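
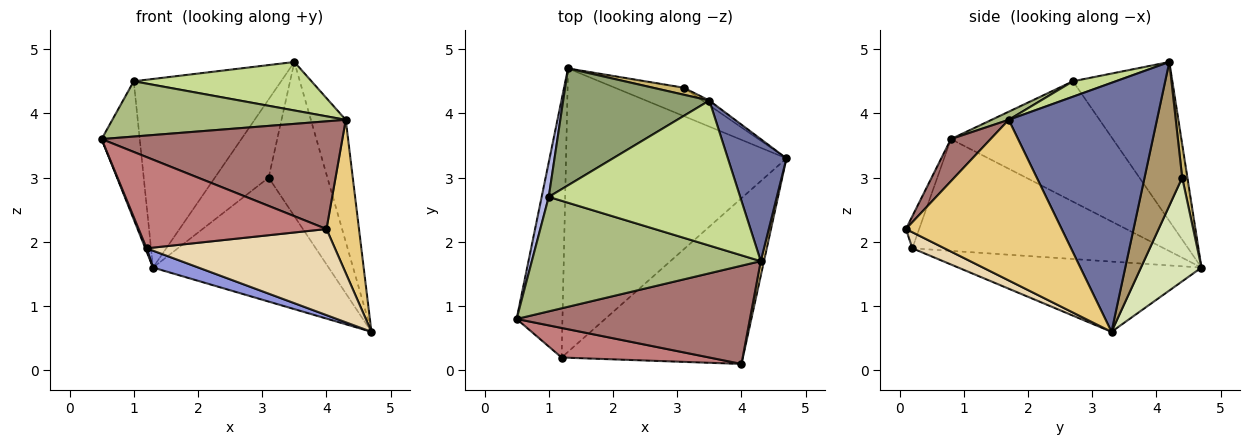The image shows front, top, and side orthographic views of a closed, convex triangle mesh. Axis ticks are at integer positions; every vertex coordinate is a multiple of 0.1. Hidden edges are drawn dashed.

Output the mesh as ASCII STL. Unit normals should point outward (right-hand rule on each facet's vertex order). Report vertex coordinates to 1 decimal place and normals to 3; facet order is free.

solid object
 facet normal 0.949 0.223 0.223
  outer loop
   vertex 4.3 1.7 3.9
   vertex 4.7 3.3 0.6
   vertex 3.5 4.2 4.8
  endloop
 endfacet
 facet normal -0.925 -0.005 -0.379
  outer loop
   vertex 1.2 0.2 1.9
   vertex 0.5 0.8 3.6
   vertex 1.3 4.7 1.6
  endloop
 endfacet
 facet normal -0.303 -0.057 -0.951
  outer loop
   vertex 1.2 0.2 1.9
   vertex 1.3 4.7 1.6
   vertex 4.7 3.3 0.6
  endloop
 endfacet
 facet normal -0.972 0.229 0.057
  outer loop
   vertex 1.0 2.7 4.5
   vertex 1.3 4.7 1.6
   vertex 0.5 0.8 3.6
  endloop
 endfacet
 facet normal -0.497 0.737 0.457
  outer loop
   vertex 1.0 2.7 4.5
   vertex 3.5 4.2 4.8
   vertex 1.3 4.7 1.6
  endloop
 endfacet
 facet normal 0.032 -0.435 0.900
  outer loop
   vertex 1.0 2.7 4.5
   vertex 0.5 0.8 3.6
   vertex 4.3 1.7 3.9
  endloop
 endfacet
 facet normal 0.076 -0.316 0.946
  outer loop
   vertex 1.0 2.7 4.5
   vertex 4.3 1.7 3.9
   vertex 3.5 4.2 4.8
  endloop
 endfacet
 facet normal 0.318 0.924 -0.211
  outer loop
   vertex 3.1 4.4 3.0
   vertex 4.7 3.3 0.6
   vertex 1.3 4.7 1.6
  endloop
 endfacet
 facet normal 0.539 0.842 -0.026
  outer loop
   vertex 3.1 4.4 3.0
   vertex 3.5 4.2 4.8
   vertex 4.7 3.3 0.6
  endloop
 endfacet
 facet normal 0.096 0.991 0.089
  outer loop
   vertex 3.1 4.4 3.0
   vertex 1.3 4.7 1.6
   vertex 3.5 4.2 4.8
  endloop
 endfacet
 facet normal 0.979 -0.204 0.020
  outer loop
   vertex 4.0 0.1 2.2
   vertex 4.7 3.3 0.6
   vertex 4.3 1.7 3.9
  endloop
 endfacet
 facet normal 0.078 -0.460 -0.885
  outer loop
   vertex 4.0 0.1 2.2
   vertex 1.2 0.2 1.9
   vertex 4.7 3.3 0.6
  endloop
 endfacet
 facet normal 0.121 -0.733 0.669
  outer loop
   vertex 4.0 0.1 2.2
   vertex 4.3 1.7 3.9
   vertex 0.5 0.8 3.6
  endloop
 endfacet
 facet normal -0.067 -0.949 0.307
  outer loop
   vertex 4.0 0.1 2.2
   vertex 0.5 0.8 3.6
   vertex 1.2 0.2 1.9
  endloop
 endfacet
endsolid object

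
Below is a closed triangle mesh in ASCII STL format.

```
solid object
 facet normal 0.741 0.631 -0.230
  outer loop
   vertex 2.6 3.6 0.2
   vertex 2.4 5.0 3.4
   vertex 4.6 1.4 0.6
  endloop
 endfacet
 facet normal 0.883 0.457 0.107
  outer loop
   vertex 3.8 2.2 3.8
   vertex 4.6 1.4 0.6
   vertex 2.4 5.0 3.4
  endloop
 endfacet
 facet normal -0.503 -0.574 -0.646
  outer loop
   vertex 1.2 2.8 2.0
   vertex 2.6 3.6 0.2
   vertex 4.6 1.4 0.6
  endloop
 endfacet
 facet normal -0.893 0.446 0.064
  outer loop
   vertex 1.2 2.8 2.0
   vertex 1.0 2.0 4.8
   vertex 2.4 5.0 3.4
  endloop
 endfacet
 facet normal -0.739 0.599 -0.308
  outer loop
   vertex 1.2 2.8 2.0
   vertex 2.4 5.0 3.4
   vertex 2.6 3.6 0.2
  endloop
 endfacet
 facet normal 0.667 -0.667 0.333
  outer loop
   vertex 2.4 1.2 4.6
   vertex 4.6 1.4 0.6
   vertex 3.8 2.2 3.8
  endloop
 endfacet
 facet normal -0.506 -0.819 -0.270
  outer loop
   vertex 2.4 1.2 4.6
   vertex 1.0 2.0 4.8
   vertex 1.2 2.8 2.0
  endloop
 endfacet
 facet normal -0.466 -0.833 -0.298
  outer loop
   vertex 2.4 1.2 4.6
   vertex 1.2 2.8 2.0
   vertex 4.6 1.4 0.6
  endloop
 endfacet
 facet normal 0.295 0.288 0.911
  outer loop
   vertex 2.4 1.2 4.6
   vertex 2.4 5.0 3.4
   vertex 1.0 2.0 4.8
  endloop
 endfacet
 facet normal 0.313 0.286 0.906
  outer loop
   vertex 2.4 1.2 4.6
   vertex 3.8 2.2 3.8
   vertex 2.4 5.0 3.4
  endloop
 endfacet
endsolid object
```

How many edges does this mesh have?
15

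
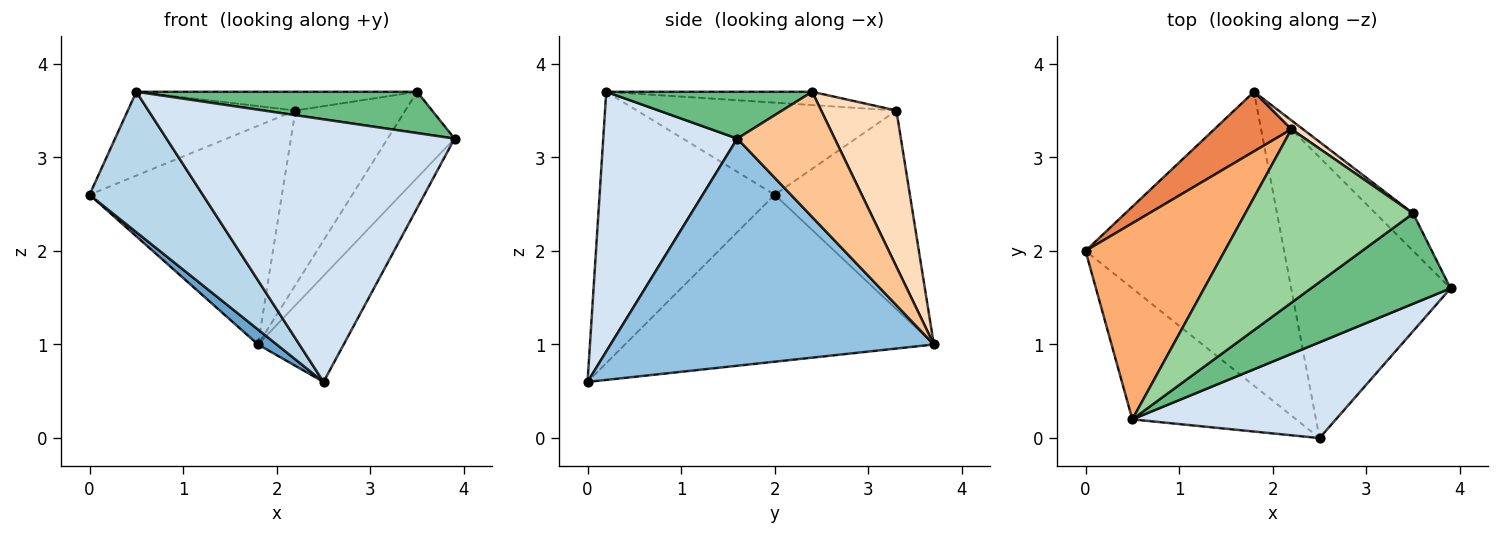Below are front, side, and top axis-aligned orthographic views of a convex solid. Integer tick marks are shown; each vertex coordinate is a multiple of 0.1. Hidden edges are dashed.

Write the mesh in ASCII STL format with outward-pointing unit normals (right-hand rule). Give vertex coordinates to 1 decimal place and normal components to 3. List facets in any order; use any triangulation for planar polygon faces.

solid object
 facet normal -0.643 -0.039 -0.765
  outer loop
   vertex 2.5 0.0 0.6
   vertex 0.0 2.0 2.6
   vertex 1.8 3.7 1.0
  endloop
 endfacet
 facet normal 0.800 0.212 -0.561
  outer loop
   vertex 2.5 0.0 0.6
   vertex 1.8 3.7 1.0
   vertex 3.9 1.6 3.2
  endloop
 endfacet
 facet normal -0.749 -0.484 -0.452
  outer loop
   vertex 0.5 0.2 3.7
   vertex 0.0 2.0 2.6
   vertex 2.5 0.0 0.6
  endloop
 endfacet
 facet normal 0.401 -0.861 0.314
  outer loop
   vertex 0.5 0.2 3.7
   vertex 2.5 0.0 0.6
   vertex 3.9 1.6 3.2
  endloop
 endfacet
 facet normal -0.561 0.799 0.218
  outer loop
   vertex 2.2 3.3 3.5
   vertex 1.8 3.7 1.0
   vertex 0.0 2.0 2.6
  endloop
 endfacet
 facet normal -0.520 0.336 0.786
  outer loop
   vertex 2.2 3.3 3.5
   vertex 0.0 2.0 2.6
   vertex 0.5 0.2 3.7
  endloop
 endfacet
 facet normal 0.800 0.550 -0.239
  outer loop
   vertex 3.5 2.4 3.7
   vertex 3.9 1.6 3.2
   vertex 1.8 3.7 1.0
  endloop
 endfacet
 facet normal 0.564 0.824 0.042
  outer loop
   vertex 3.5 2.4 3.7
   vertex 1.8 3.7 1.0
   vertex 2.2 3.3 3.5
  endloop
 endfacet
 facet normal 0.292 -0.398 0.870
  outer loop
   vertex 3.5 2.4 3.7
   vertex 0.5 0.2 3.7
   vertex 3.9 1.6 3.2
  endloop
 endfacet
 facet normal -0.078 0.107 0.991
  outer loop
   vertex 3.5 2.4 3.7
   vertex 2.2 3.3 3.5
   vertex 0.5 0.2 3.7
  endloop
 endfacet
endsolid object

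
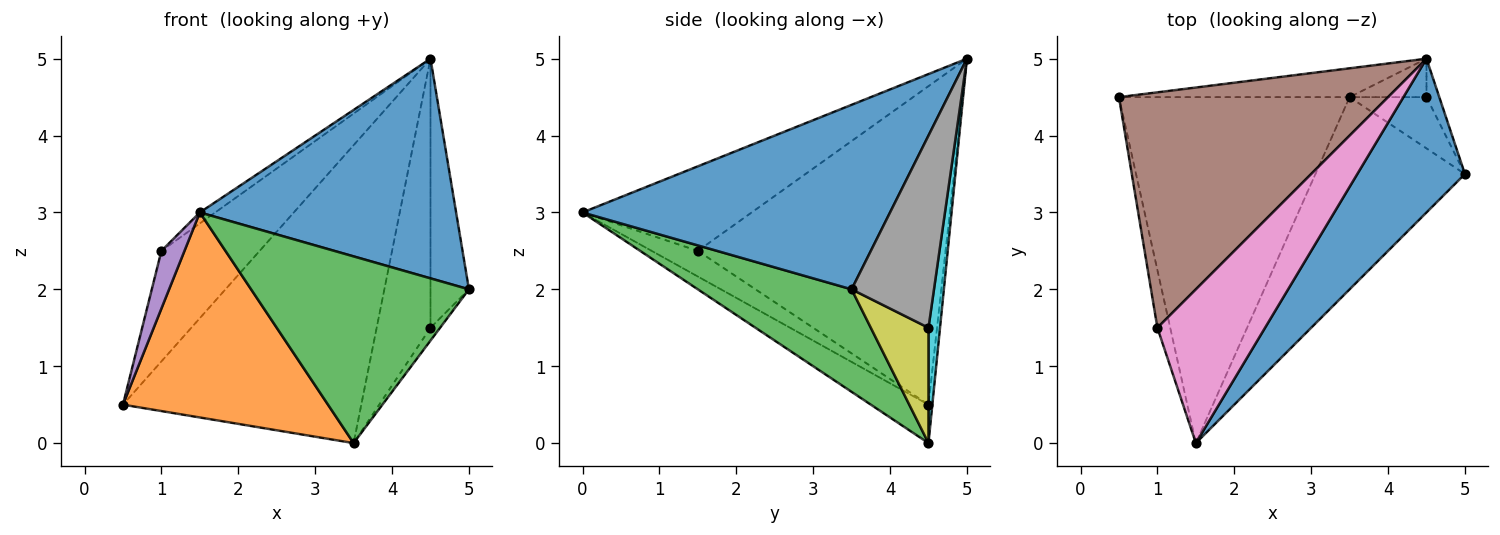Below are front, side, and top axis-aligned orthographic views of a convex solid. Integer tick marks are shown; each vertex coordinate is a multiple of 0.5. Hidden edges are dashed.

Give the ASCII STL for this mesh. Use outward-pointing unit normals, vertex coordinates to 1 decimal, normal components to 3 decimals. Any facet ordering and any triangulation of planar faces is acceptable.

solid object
 facet normal 0.701 -0.584 0.409
  outer loop
   vertex 4.5 5.0 5.0
   vertex 1.5 0.0 3.0
   vertex 5.0 3.5 2.0
  endloop
 endfacet
 facet normal -0.142 -0.505 -0.852
  outer loop
   vertex 3.5 4.5 0.0
   vertex 1.5 0.0 3.0
   vertex 0.5 4.5 0.5
  endloop
 endfacet
 facet normal 0.441 -0.625 -0.644
  outer loop
   vertex 3.5 4.5 0.0
   vertex 5.0 3.5 2.0
   vertex 1.5 0.0 3.0
  endloop
 endfacet
 facet normal -0.016 0.995 -0.096
  outer loop
   vertex 3.5 4.5 0.0
   vertex 0.5 4.5 0.5
   vertex 4.5 5.0 5.0
  endloop
 endfacet
 facet normal -0.816 -0.408 -0.408
  outer loop
   vertex 1.0 1.5 2.5
   vertex 0.5 4.5 0.5
   vertex 1.5 0.0 3.0
  endloop
 endfacet
 facet normal -0.731 0.290 0.618
  outer loop
   vertex 1.0 1.5 2.5
   vertex 4.5 5.0 5.0
   vertex 0.5 4.5 0.5
  endloop
 endfacet
 facet normal -0.617 0.056 0.785
  outer loop
   vertex 1.0 1.5 2.5
   vertex 1.5 0.0 3.0
   vertex 4.5 5.0 5.0
  endloop
 endfacet
 facet normal 0.905 0.422 -0.060
  outer loop
   vertex 4.5 4.5 1.5
   vertex 4.5 5.0 5.0
   vertex 5.0 3.5 2.0
  endloop
 endfacet
 facet normal 0.824 0.137 -0.549
  outer loop
   vertex 4.5 4.5 1.5
   vertex 5.0 3.5 2.0
   vertex 3.5 4.5 0.0
  endloop
 endfacet
 facet normal 0.208 0.968 -0.138
  outer loop
   vertex 4.5 4.5 1.5
   vertex 3.5 4.5 0.0
   vertex 4.5 5.0 5.0
  endloop
 endfacet
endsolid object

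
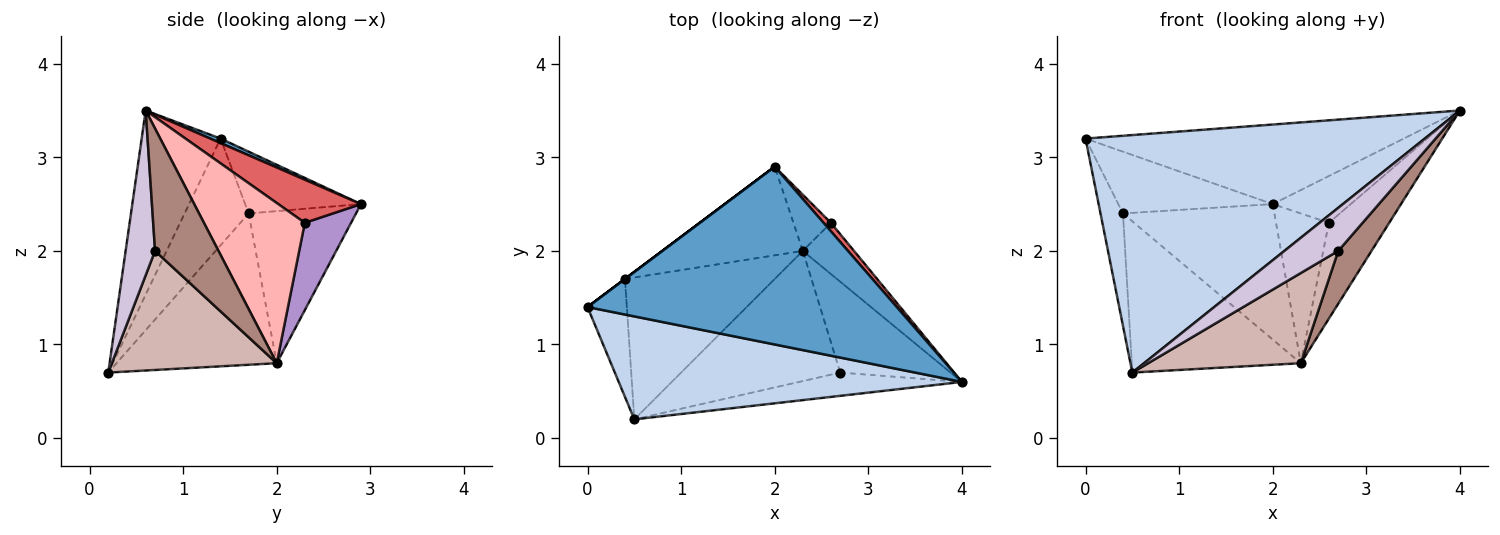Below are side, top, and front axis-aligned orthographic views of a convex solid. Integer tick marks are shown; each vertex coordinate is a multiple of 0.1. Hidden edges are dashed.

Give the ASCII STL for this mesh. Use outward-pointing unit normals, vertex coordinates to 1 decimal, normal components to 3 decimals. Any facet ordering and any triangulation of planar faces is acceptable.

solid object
 facet normal 0.013 0.408 0.913
  outer loop
   vertex 2.0 2.9 2.5
   vertex 0.0 1.4 3.2
   vertex 4.0 0.6 3.5
  endloop
 endfacet
 facet normal -0.209 -0.897 0.389
  outer loop
   vertex 0.5 0.2 0.7
   vertex 4.0 0.6 3.5
   vertex 0.0 1.4 3.2
  endloop
 endfacet
 facet normal -0.600 0.800 0.000
  outer loop
   vertex 0.4 1.7 2.4
   vertex 0.0 1.4 3.2
   vertex 2.0 2.9 2.5
  endloop
 endfacet
 facet normal -0.891 0.313 -0.328
  outer loop
   vertex 0.4 1.7 2.4
   vertex 0.5 0.2 0.7
   vertex 0.0 1.4 3.2
  endloop
 endfacet
 facet normal -0.510 0.720 -0.471
  outer loop
   vertex 0.4 1.7 2.4
   vertex 2.0 2.9 2.5
   vertex 2.3 2.0 0.8
  endloop
 endfacet
 facet normal -0.569 0.600 -0.563
  outer loop
   vertex 0.4 1.7 2.4
   vertex 2.3 2.0 0.8
   vertex 0.5 0.2 0.7
  endloop
 endfacet
 facet normal 0.722 0.681 0.123
  outer loop
   vertex 2.6 2.3 2.3
   vertex 2.0 2.9 2.5
   vertex 4.0 0.6 3.5
  endloop
 endfacet
 facet normal 0.828 0.495 -0.265
  outer loop
   vertex 2.6 2.3 2.3
   vertex 4.0 0.6 3.5
   vertex 2.3 2.0 0.8
  endloop
 endfacet
 facet normal 0.634 0.724 -0.272
  outer loop
   vertex 2.6 2.3 2.3
   vertex 2.3 2.0 0.8
   vertex 2.0 2.9 2.5
  endloop
 endfacet
 facet normal 0.433 -0.793 -0.428
  outer loop
   vertex 2.7 0.7 2.0
   vertex 4.0 0.6 3.5
   vertex 0.5 0.2 0.7
  endloop
 endfacet
 facet normal 0.692 -0.363 -0.624
  outer loop
   vertex 2.7 0.7 2.0
   vertex 2.3 2.0 0.8
   vertex 4.0 0.6 3.5
  endloop
 endfacet
 facet normal 0.524 -0.485 -0.700
  outer loop
   vertex 2.7 0.7 2.0
   vertex 0.5 0.2 0.7
   vertex 2.3 2.0 0.8
  endloop
 endfacet
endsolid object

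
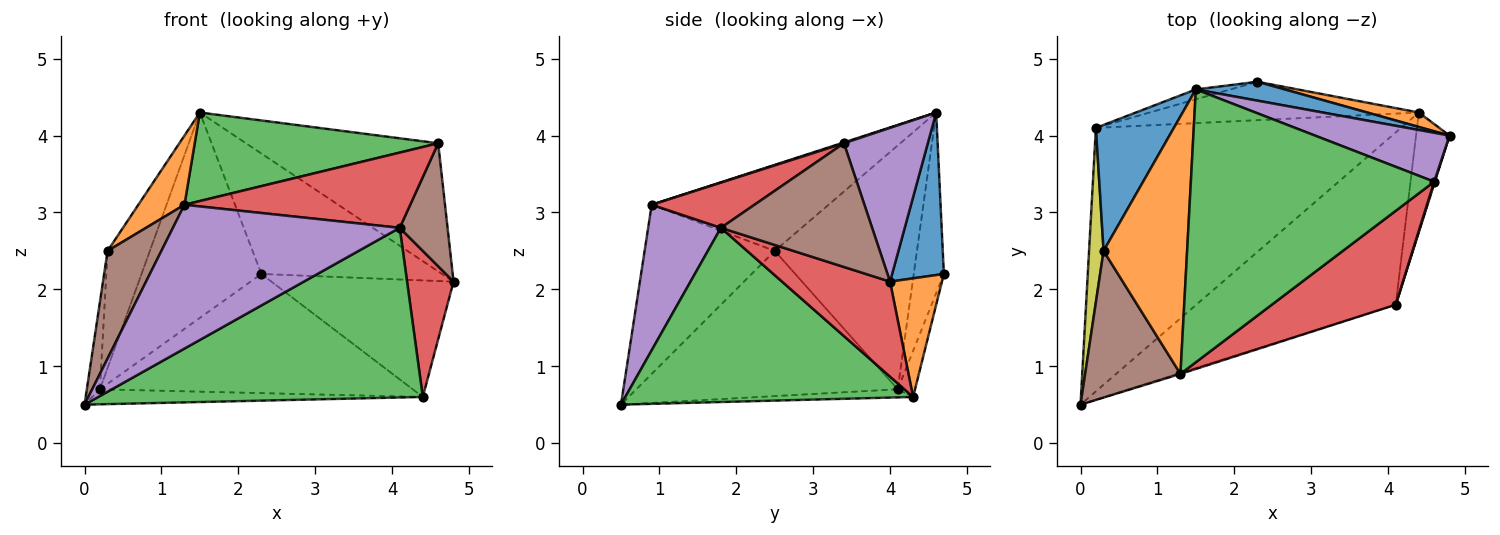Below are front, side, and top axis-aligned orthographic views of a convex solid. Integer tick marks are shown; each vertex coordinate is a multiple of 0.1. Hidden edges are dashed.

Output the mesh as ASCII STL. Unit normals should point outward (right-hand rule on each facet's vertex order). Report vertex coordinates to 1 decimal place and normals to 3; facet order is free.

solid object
 facet normal 0.272 0.951 0.149
  outer loop
   vertex 2.3 4.7 2.2
   vertex 1.5 4.6 4.3
   vertex 4.8 4.0 2.1
  endloop
 endfacet
 facet normal 0.272 0.955 0.118
  outer loop
   vertex 4.4 4.3 0.6
   vertex 2.3 4.7 2.2
   vertex 4.8 4.0 2.1
  endloop
 endfacet
 facet normal 0.528 -0.596 -0.605
  outer loop
   vertex 4.4 4.3 0.6
   vertex 4.1 1.8 2.8
   vertex 0.0 0.5 0.5
  endloop
 endfacet
 facet normal 0.874 -0.376 -0.308
  outer loop
   vertex 4.4 4.3 0.6
   vertex 4.8 4.0 2.1
   vertex 4.1 1.8 2.8
  endloop
 endfacet
 facet normal 0.377 0.865 0.330
  outer loop
   vertex 4.6 3.4 3.9
   vertex 4.8 4.0 2.1
   vertex 1.5 4.6 4.3
  endloop
 endfacet
 facet normal 0.953 -0.302 0.005
  outer loop
   vertex 4.6 3.4 3.9
   vertex 4.1 1.8 2.8
   vertex 4.8 4.0 2.1
  endloop
 endfacet
 facet normal -0.026 0.057 -0.998
  outer loop
   vertex 0.2 4.1 0.7
   vertex 4.4 4.3 0.6
   vertex 0.0 0.5 0.5
  endloop
 endfacet
 facet normal -0.053 0.950 -0.307
  outer loop
   vertex 0.2 4.1 0.7
   vertex 2.3 4.7 2.2
   vertex 4.4 4.3 0.6
  endloop
 endfacet
 facet normal -0.994 0.050 0.099
  outer loop
   vertex 0.2 4.1 0.7
   vertex 0.0 0.5 0.5
   vertex 0.3 2.5 2.5
  endloop
 endfacet
 facet normal -0.243 0.969 -0.047
  outer loop
   vertex 0.2 4.1 0.7
   vertex 1.5 4.6 4.3
   vertex 2.3 4.7 2.2
  endloop
 endfacet
 facet normal -0.916 0.272 0.293
  outer loop
   vertex 0.2 4.1 0.7
   vertex 0.3 2.5 2.5
   vertex 1.5 4.6 4.3
  endloop
 endfacet
 facet normal -0.705 -0.184 0.685
  outer loop
   vertex 1.3 0.9 3.1
   vertex 1.5 4.6 4.3
   vertex 0.3 2.5 2.5
  endloop
 endfacet
 facet normal 0.003 -0.309 0.951
  outer loop
   vertex 1.3 0.9 3.1
   vertex 4.6 3.4 3.9
   vertex 1.5 4.6 4.3
  endloop
 endfacet
 facet normal 0.274 -0.602 0.750
  outer loop
   vertex 1.3 0.9 3.1
   vertex 4.1 1.8 2.8
   vertex 4.6 3.4 3.9
  endloop
 endfacet
 facet normal 0.305 -0.952 -0.006
  outer loop
   vertex 1.3 0.9 3.1
   vertex 0.0 0.5 0.5
   vertex 4.1 1.8 2.8
  endloop
 endfacet
 facet normal -0.820 -0.339 0.462
  outer loop
   vertex 1.3 0.9 3.1
   vertex 0.3 2.5 2.5
   vertex 0.0 0.5 0.5
  endloop
 endfacet
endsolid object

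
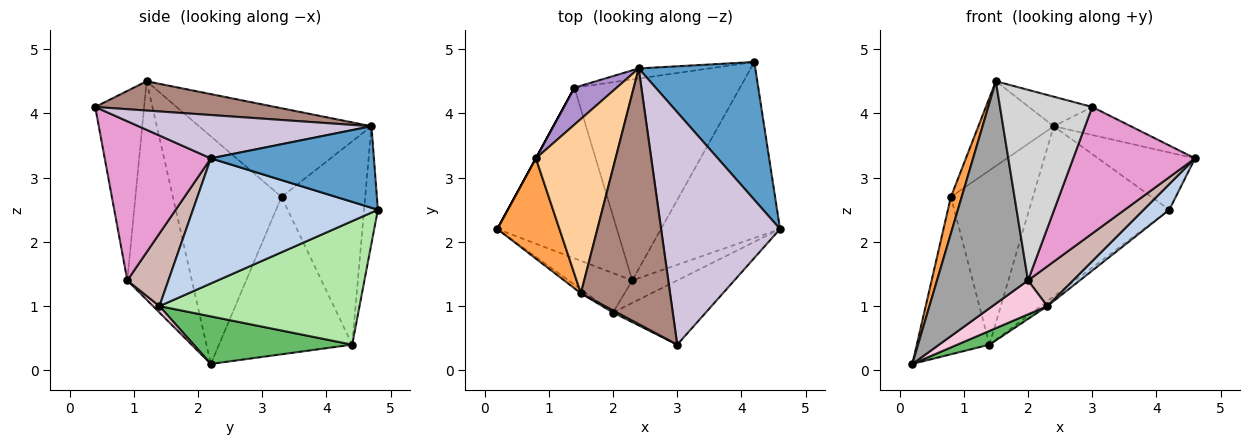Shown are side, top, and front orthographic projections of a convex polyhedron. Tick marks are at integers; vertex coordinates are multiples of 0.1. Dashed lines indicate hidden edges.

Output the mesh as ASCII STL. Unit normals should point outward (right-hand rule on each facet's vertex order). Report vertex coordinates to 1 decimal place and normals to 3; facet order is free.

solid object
 facet normal 0.542 0.322 0.776
  outer loop
   vertex 2.4 4.7 3.8
   vertex 4.6 2.2 3.3
   vertex 4.2 4.8 2.5
  endloop
 endfacet
 facet normal 0.721 -0.100 -0.686
  outer loop
   vertex 2.3 1.4 1.0
   vertex 4.2 4.8 2.5
   vertex 4.6 2.2 3.3
  endloop
 endfacet
 facet normal -0.960 -0.096 0.262
  outer loop
   vertex 0.8 3.3 2.7
   vertex 0.2 2.2 0.1
   vertex 1.5 1.2 4.5
  endloop
 endfacet
 facet normal -0.707 0.309 0.636
  outer loop
   vertex 0.8 3.3 2.7
   vertex 1.5 1.2 4.5
   vertex 2.4 4.7 3.8
  endloop
 endfacet
 facet normal 0.369 -0.075 -0.927
  outer loop
   vertex 1.4 4.4 0.4
   vertex 2.3 1.4 1.0
   vertex 0.2 2.2 0.1
  endloop
 endfacet
 facet normal 0.598 0.019 -0.801
  outer loop
   vertex 1.4 4.4 0.4
   vertex 4.2 4.8 2.5
   vertex 2.3 1.4 1.0
  endloop
 endfacet
 facet normal -0.098 0.993 -0.059
  outer loop
   vertex 1.4 4.4 0.4
   vertex 2.4 4.7 3.8
   vertex 4.2 4.8 2.5
  endloop
 endfacet
 facet normal -0.878 0.479 0.000
  outer loop
   vertex 1.4 4.4 0.4
   vertex 0.2 2.2 0.1
   vertex 0.8 3.3 2.7
  endloop
 endfacet
 facet normal -0.707 0.692 0.147
  outer loop
   vertex 1.4 4.4 0.4
   vertex 0.8 3.3 2.7
   vertex 2.4 4.7 3.8
  endloop
 endfacet
 facet normal 0.340 0.113 0.934
  outer loop
   vertex 3.0 0.4 4.1
   vertex 4.6 2.2 3.3
   vertex 2.4 4.7 3.8
  endloop
 endfacet
 facet normal 0.310 0.109 0.944
  outer loop
   vertex 3.0 0.4 4.1
   vertex 2.4 4.7 3.8
   vertex 1.5 1.2 4.5
  endloop
 endfacet
 facet normal 0.622 -0.682 -0.385
  outer loop
   vertex 2.0 0.9 1.4
   vertex 2.3 1.4 1.0
   vertex 4.6 2.2 3.3
  endloop
 endfacet
 facet normal 0.613 -0.704 -0.358
  outer loop
   vertex 2.0 0.9 1.4
   vertex 4.6 2.2 3.3
   vertex 3.0 0.4 4.1
  endloop
 endfacet
 facet normal 0.076 -0.650 -0.756
  outer loop
   vertex 2.0 0.9 1.4
   vertex 0.2 2.2 0.1
   vertex 2.3 1.4 1.0
  endloop
 endfacet
 facet normal -0.579 -0.816 -0.014
  outer loop
   vertex 2.0 0.9 1.4
   vertex 1.5 1.2 4.5
   vertex 0.2 2.2 0.1
  endloop
 endfacet
 facet normal -0.469 -0.883 0.010
  outer loop
   vertex 2.0 0.9 1.4
   vertex 3.0 0.4 4.1
   vertex 1.5 1.2 4.5
  endloop
 endfacet
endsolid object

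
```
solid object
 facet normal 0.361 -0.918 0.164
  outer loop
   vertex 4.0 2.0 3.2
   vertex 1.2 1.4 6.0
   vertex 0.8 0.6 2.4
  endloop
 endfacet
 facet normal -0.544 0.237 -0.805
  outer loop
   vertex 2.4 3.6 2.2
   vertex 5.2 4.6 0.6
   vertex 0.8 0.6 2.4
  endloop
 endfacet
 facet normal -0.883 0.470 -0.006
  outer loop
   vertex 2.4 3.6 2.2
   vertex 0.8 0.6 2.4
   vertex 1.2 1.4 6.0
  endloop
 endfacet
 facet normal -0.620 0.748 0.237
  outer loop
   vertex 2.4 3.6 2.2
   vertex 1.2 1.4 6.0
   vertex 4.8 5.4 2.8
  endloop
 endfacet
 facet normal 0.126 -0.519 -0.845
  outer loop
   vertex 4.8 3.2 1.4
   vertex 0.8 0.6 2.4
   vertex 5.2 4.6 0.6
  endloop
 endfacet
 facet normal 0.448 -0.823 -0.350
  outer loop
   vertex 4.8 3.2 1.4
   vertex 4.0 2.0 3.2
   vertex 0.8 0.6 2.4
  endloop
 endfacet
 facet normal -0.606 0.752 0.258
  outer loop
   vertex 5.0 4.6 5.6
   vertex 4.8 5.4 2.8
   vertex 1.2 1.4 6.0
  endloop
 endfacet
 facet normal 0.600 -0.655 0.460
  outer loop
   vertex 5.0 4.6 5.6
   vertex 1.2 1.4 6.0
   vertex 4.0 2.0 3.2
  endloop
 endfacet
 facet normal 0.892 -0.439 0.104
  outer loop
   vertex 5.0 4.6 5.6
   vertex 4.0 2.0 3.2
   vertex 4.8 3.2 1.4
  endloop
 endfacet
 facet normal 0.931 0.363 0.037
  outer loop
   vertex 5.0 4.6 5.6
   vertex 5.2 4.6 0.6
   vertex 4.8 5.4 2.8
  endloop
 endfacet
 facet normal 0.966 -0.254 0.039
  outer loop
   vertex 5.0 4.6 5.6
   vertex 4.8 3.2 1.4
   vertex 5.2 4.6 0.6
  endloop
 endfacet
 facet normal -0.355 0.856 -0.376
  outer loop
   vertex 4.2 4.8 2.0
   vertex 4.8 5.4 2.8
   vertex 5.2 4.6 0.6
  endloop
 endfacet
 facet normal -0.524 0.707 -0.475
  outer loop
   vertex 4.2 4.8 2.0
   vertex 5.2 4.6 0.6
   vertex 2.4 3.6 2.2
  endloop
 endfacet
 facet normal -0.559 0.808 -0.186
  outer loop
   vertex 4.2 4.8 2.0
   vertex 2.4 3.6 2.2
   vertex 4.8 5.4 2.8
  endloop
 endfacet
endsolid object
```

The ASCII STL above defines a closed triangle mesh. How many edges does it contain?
21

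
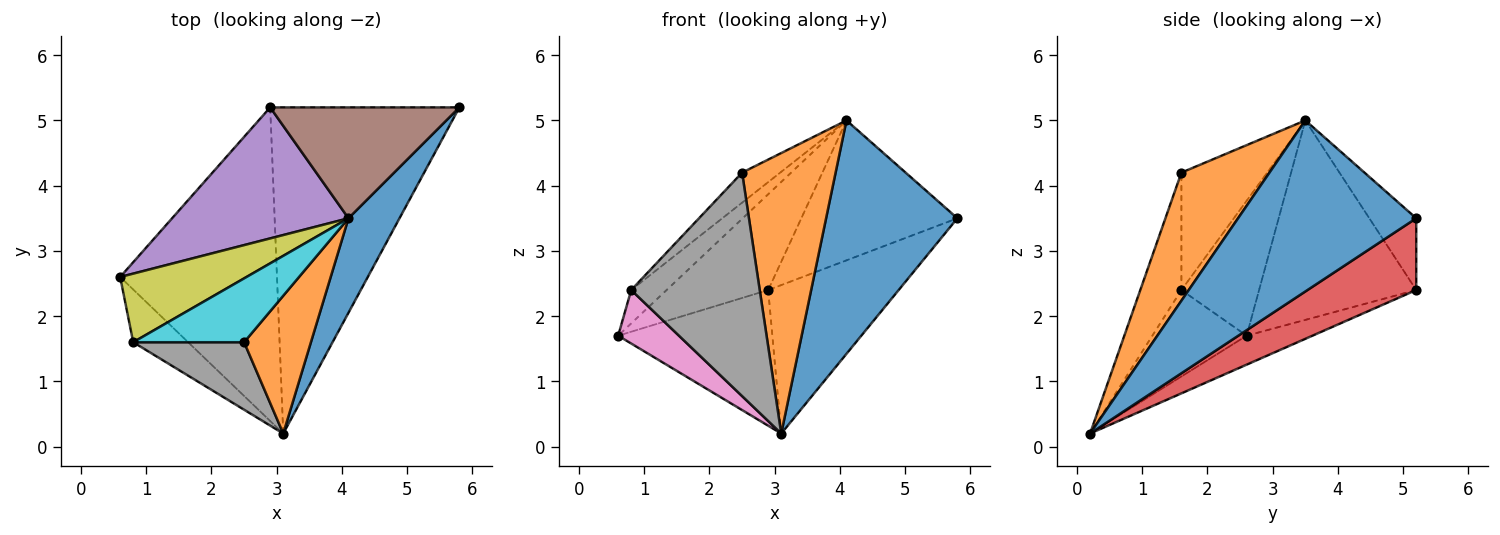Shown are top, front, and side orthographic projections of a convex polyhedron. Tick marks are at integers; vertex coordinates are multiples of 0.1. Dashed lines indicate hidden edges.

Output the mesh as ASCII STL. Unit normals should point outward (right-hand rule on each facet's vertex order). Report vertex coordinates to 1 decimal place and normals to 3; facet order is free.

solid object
 facet normal 0.783 -0.577 0.233
  outer loop
   vertex 4.1 3.5 5.0
   vertex 3.1 0.2 0.2
   vertex 5.8 5.2 3.5
  endloop
 endfacet
 facet normal 0.646 -0.685 0.337
  outer loop
   vertex 2.5 1.6 4.2
   vertex 3.1 0.2 0.2
   vertex 4.1 3.5 5.0
  endloop
 endfacet
 facet normal -0.167 0.391 -0.905
  outer loop
   vertex 2.9 5.2 2.4
   vertex 3.1 0.2 0.2
   vertex 0.6 2.6 1.7
  endloop
 endfacet
 facet normal 0.326 0.392 -0.860
  outer loop
   vertex 2.9 5.2 2.4
   vertex 5.8 5.2 3.5
   vertex 3.1 0.2 0.2
  endloop
 endfacet
 facet normal -0.674 0.436 0.596
  outer loop
   vertex 2.9 5.2 2.4
   vertex 0.6 2.6 1.7
   vertex 4.1 3.5 5.0
  endloop
 endfacet
 facet normal -0.229 0.763 0.605
  outer loop
   vertex 2.9 5.2 2.4
   vertex 4.1 3.5 5.0
   vertex 5.8 5.2 3.5
  endloop
 endfacet
 facet normal -0.741 -0.478 -0.471
  outer loop
   vertex 0.8 1.6 2.4
   vertex 0.6 2.6 1.7
   vertex 3.1 0.2 0.2
  endloop
 endfacet
 facet normal -0.293 -0.915 0.276
  outer loop
   vertex 0.8 1.6 2.4
   vertex 3.1 0.2 0.2
   vertex 2.5 1.6 4.2
  endloop
 endfacet
 facet normal -0.693 0.315 0.649
  outer loop
   vertex 0.8 1.6 2.4
   vertex 4.1 3.5 5.0
   vertex 0.6 2.6 1.7
  endloop
 endfacet
 facet normal -0.692 0.307 0.653
  outer loop
   vertex 0.8 1.6 2.4
   vertex 2.5 1.6 4.2
   vertex 4.1 3.5 5.0
  endloop
 endfacet
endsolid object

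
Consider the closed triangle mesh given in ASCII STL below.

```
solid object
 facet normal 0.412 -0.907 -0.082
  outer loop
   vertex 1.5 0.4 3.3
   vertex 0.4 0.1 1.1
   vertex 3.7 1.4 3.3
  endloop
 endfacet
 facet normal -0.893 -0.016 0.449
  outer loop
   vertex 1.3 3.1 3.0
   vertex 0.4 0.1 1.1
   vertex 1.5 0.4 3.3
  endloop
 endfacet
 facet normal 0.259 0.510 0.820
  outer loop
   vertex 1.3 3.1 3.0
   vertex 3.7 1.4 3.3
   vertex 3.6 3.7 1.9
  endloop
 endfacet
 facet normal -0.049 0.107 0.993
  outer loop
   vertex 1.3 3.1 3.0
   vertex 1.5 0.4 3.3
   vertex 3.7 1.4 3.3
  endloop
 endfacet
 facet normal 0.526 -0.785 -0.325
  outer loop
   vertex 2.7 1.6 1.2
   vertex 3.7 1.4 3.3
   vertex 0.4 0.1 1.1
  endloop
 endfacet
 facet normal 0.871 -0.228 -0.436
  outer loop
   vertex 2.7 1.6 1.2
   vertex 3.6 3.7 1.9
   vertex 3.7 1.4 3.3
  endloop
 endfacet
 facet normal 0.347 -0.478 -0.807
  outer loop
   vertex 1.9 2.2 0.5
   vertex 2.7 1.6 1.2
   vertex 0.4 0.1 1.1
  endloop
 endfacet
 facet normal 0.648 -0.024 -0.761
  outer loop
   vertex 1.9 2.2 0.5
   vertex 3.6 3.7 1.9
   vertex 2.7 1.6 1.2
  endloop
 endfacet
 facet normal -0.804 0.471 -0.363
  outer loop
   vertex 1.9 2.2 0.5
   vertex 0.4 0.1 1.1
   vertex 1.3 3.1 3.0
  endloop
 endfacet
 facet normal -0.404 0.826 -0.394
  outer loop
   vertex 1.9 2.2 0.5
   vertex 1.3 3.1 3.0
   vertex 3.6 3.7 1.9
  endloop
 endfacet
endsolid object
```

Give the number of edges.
15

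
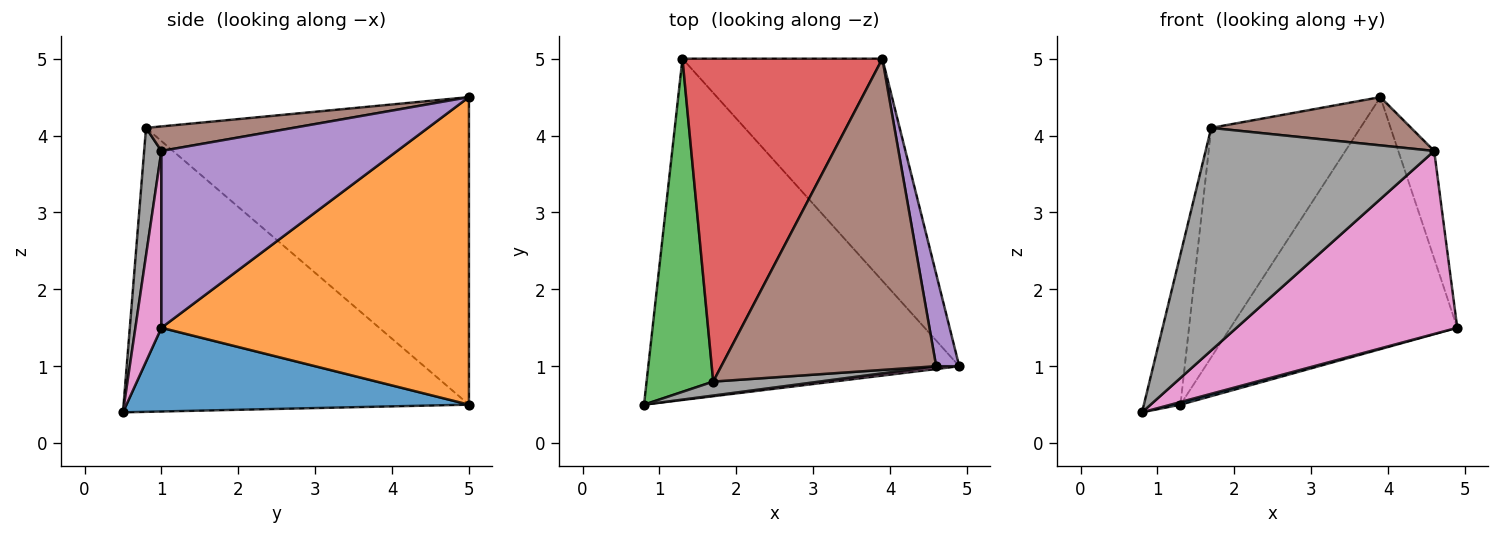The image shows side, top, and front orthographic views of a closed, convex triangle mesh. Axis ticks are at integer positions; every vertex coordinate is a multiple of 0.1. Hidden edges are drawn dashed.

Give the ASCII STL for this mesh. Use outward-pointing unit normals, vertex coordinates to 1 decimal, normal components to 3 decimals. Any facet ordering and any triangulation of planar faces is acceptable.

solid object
 facet normal 0.260 -0.007 -0.966
  outer loop
   vertex 1.3 5.0 0.5
   vertex 4.9 1.0 1.5
   vertex 0.8 0.5 0.4
  endloop
 endfacet
 facet normal 0.713 0.526 -0.464
  outer loop
   vertex 3.9 5.0 4.5
   vertex 4.9 1.0 1.5
   vertex 1.3 5.0 0.5
  endloop
 endfacet
 facet normal -0.968 0.103 0.227
  outer loop
   vertex 1.7 0.8 4.1
   vertex 1.3 5.0 0.5
   vertex 0.8 0.5 0.4
  endloop
 endfacet
 facet normal -0.782 0.361 0.508
  outer loop
   vertex 1.7 0.8 4.1
   vertex 3.9 5.0 4.5
   vertex 1.3 5.0 0.5
  endloop
 endfacet
 facet normal 0.981 0.149 0.128
  outer loop
   vertex 4.6 1.0 3.8
   vertex 4.9 1.0 1.5
   vertex 3.9 5.0 4.5
  endloop
 endfacet
 facet normal 0.112 -0.152 0.982
  outer loop
   vertex 4.6 1.0 3.8
   vertex 3.9 5.0 4.5
   vertex 1.7 0.8 4.1
  endloop
 endfacet
 facet normal 0.117 -0.993 0.015
  outer loop
   vertex 4.6 1.0 3.8
   vertex 0.8 0.5 0.4
   vertex 4.9 1.0 1.5
  endloop
 endfacet
 facet normal 0.075 -0.995 0.062
  outer loop
   vertex 4.6 1.0 3.8
   vertex 1.7 0.8 4.1
   vertex 0.8 0.5 0.4
  endloop
 endfacet
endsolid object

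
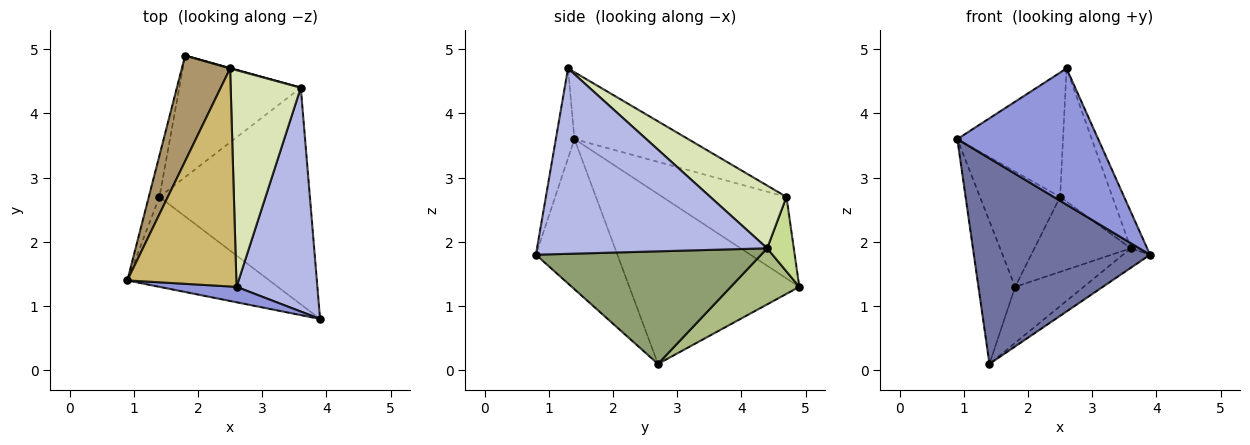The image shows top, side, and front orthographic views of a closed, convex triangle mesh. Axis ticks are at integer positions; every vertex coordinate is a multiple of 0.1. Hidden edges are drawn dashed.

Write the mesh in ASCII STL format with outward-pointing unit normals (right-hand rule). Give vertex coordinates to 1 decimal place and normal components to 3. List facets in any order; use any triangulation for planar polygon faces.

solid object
 facet normal -0.390 -0.844 -0.369
  outer loop
   vertex 1.4 2.7 0.1
   vertex 3.9 0.8 1.8
   vertex 0.9 1.4 3.6
  endloop
 endfacet
 facet normal -0.976 0.211 -0.061
  outer loop
   vertex 1.4 2.7 0.1
   vertex 0.9 1.4 3.6
   vertex 1.8 4.9 1.3
  endloop
 endfacet
 facet normal -0.130 -0.985 0.112
  outer loop
   vertex 2.6 1.3 4.7
   vertex 0.9 1.4 3.6
   vertex 3.9 0.8 1.8
  endloop
 endfacet
 facet normal 0.915 0.065 0.399
  outer loop
   vertex 3.6 4.4 1.9
   vertex 2.6 1.3 4.7
   vertex 3.9 0.8 1.8
  endloop
 endfacet
 facet normal 0.598 0.072 -0.798
  outer loop
   vertex 3.6 4.4 1.9
   vertex 3.9 0.8 1.8
   vertex 1.4 2.7 0.1
  endloop
 endfacet
 facet normal 0.386 0.386 -0.837
  outer loop
   vertex 3.6 4.4 1.9
   vertex 1.4 2.7 0.1
   vertex 1.8 4.9 1.3
  endloop
 endfacet
 facet normal 0.266 0.964 0.005
  outer loop
   vertex 2.5 4.7 2.7
   vertex 3.6 4.4 1.9
   vertex 1.8 4.9 1.3
  endloop
 endfacet
 facet normal 0.606 0.416 0.678
  outer loop
   vertex 2.5 4.7 2.7
   vertex 2.6 1.3 4.7
   vertex 3.6 4.4 1.9
  endloop
 endfacet
 facet normal -0.752 0.486 0.445
  outer loop
   vertex 2.5 4.7 2.7
   vertex 1.8 4.9 1.3
   vertex 0.9 1.4 3.6
  endloop
 endfacet
 facet normal -0.470 0.437 0.767
  outer loop
   vertex 2.5 4.7 2.7
   vertex 0.9 1.4 3.6
   vertex 2.6 1.3 4.7
  endloop
 endfacet
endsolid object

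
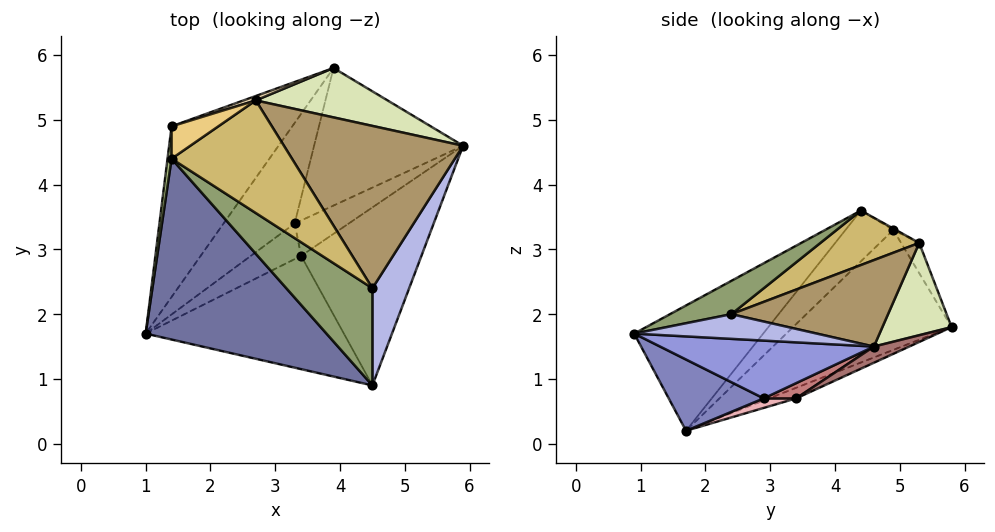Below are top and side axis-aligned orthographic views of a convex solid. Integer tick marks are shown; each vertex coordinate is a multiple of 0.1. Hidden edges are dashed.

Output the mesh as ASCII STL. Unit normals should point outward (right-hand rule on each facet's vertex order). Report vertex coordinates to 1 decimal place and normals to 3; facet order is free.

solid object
 facet normal -0.413 -0.689 0.596
  outer loop
   vertex 1.4 4.4 3.6
   vertex 1.0 1.7 0.2
   vertex 4.5 0.9 1.7
  endloop
 endfacet
 facet normal 0.325 -0.274 -0.905
  outer loop
   vertex 3.4 2.9 0.7
   vertex 4.5 0.9 1.7
   vertex 1.0 1.7 0.2
  endloop
 endfacet
 facet normal 0.424 -0.208 -0.882
  outer loop
   vertex 3.4 2.9 0.7
   vertex 5.9 4.6 1.5
   vertex 4.5 0.9 1.7
  endloop
 endfacet
 facet normal 0.550 -0.164 0.819
  outer loop
   vertex 4.5 2.4 2.0
   vertex 4.5 0.9 1.7
   vertex 5.9 4.6 1.5
  endloop
 endfacet
 facet normal 0.355 -0.183 0.917
  outer loop
   vertex 4.5 2.4 2.0
   vertex 1.4 4.4 3.6
   vertex 4.5 0.9 1.7
  endloop
 endfacet
 facet normal -0.996 0.048 0.079
  outer loop
   vertex 1.4 4.9 3.3
   vertex 1.0 1.7 0.2
   vertex 1.4 4.4 3.6
  endloop
 endfacet
 facet normal -0.557 0.613 -0.561
  outer loop
   vertex 1.4 4.9 3.3
   vertex 3.9 5.8 1.8
   vertex 1.0 1.7 0.2
  endloop
 endfacet
 facet normal 0.459 0.601 0.655
  outer loop
   vertex 2.7 5.3 3.1
   vertex 5.9 4.6 1.5
   vertex 3.9 5.8 1.8
  endloop
 endfacet
 facet normal 0.433 -0.072 0.898
  outer loop
   vertex 2.7 5.3 3.1
   vertex 4.5 2.4 2.0
   vertex 5.9 4.6 1.5
  endloop
 endfacet
 facet normal 0.411 -0.089 0.907
  outer loop
   vertex 2.7 5.3 3.1
   vertex 1.4 4.4 3.6
   vertex 4.5 2.4 2.0
  endloop
 endfacet
 facet normal -0.026 0.514 0.857
  outer loop
   vertex 2.7 5.3 3.1
   vertex 1.4 4.9 3.3
   vertex 1.4 4.4 3.6
  endloop
 endfacet
 facet normal -0.276 0.954 0.112
  outer loop
   vertex 2.7 5.3 3.1
   vertex 3.9 5.8 1.8
   vertex 1.4 4.9 3.3
  endloop
 endfacet
 facet normal 0.099 0.394 -0.914
  outer loop
   vertex 3.3 3.4 0.7
   vertex 3.9 5.8 1.8
   vertex 5.9 4.6 1.5
  endloop
 endfacet
 facet normal 0.271 0.054 -0.961
  outer loop
   vertex 3.3 3.4 0.7
   vertex 5.9 4.6 1.5
   vertex 3.4 2.9 0.7
  endloop
 endfacet
 facet normal -0.132 0.440 -0.888
  outer loop
   vertex 3.3 3.4 0.7
   vertex 1.0 1.7 0.2
   vertex 3.9 5.8 1.8
  endloop
 endfacet
 facet normal 0.186 0.037 -0.982
  outer loop
   vertex 3.3 3.4 0.7
   vertex 3.4 2.9 0.7
   vertex 1.0 1.7 0.2
  endloop
 endfacet
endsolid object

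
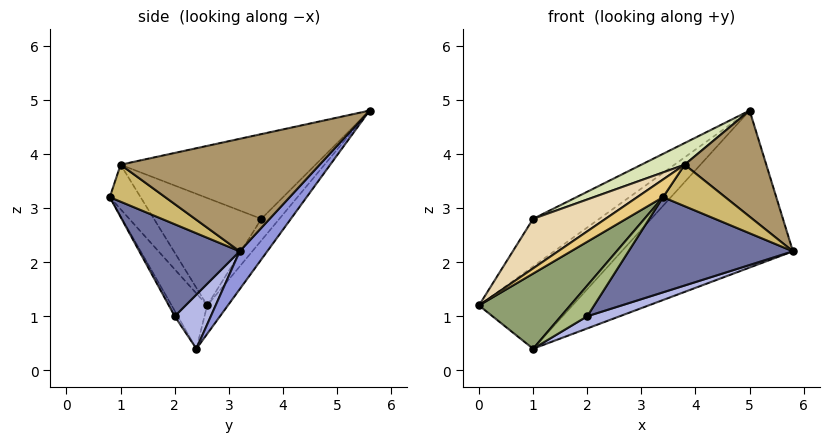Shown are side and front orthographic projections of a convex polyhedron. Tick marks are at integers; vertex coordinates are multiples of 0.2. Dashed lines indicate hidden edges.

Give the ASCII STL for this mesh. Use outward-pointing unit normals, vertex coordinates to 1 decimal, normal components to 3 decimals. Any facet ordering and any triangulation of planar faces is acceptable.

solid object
 facet normal 0.408 -0.667 -0.623
  outer loop
   vertex 2.0 2.0 1.0
   vertex 5.8 3.2 2.2
   vertex 3.4 0.8 3.2
  endloop
 endfacet
 facet normal -0.192 0.868 -0.457
  outer loop
   vertex 1.0 2.4 0.4
   vertex 0.0 2.6 1.2
   vertex 5.0 5.6 4.8
  endloop
 endfacet
 facet normal 0.120 0.748 -0.653
  outer loop
   vertex 1.0 2.4 0.4
   vertex 5.0 5.6 4.8
   vertex 5.8 3.2 2.2
  endloop
 endfacet
 facet normal 0.379 -0.341 -0.860
  outer loop
   vertex 1.0 2.4 0.4
   vertex 5.8 3.2 2.2
   vertex 2.0 2.0 1.0
  endloop
 endfacet
 facet normal -0.355 -0.910 -0.216
  outer loop
   vertex 1.0 2.4 0.4
   vertex 3.4 0.8 3.2
   vertex 0.0 2.6 1.2
  endloop
 endfacet
 facet normal -0.106 -0.900 -0.423
  outer loop
   vertex 1.0 2.4 0.4
   vertex 2.0 2.0 1.0
   vertex 3.4 0.8 3.2
  endloop
 endfacet
 facet normal -0.241 0.884 -0.402
  outer loop
   vertex 1.0 3.6 2.8
   vertex 5.0 5.6 4.8
   vertex 0.0 2.6 1.2
  endloop
 endfacet
 facet normal -0.409 -0.091 0.908
  outer loop
   vertex 3.8 1.0 3.8
   vertex 5.0 5.6 4.8
   vertex 1.0 3.6 2.8
  endloop
 endfacet
 facet normal 0.781 -0.320 0.536
  outer loop
   vertex 3.8 1.0 3.8
   vertex 5.8 3.2 2.2
   vertex 5.0 5.6 4.8
  endloop
 endfacet
 facet normal 0.653 -0.733 -0.191
  outer loop
   vertex 3.8 1.0 3.8
   vertex 3.4 0.8 3.2
   vertex 5.8 3.2 2.2
  endloop
 endfacet
 facet normal -0.621 -0.520 0.587
  outer loop
   vertex 3.8 1.0 3.8
   vertex 0.0 2.6 1.2
   vertex 3.4 0.8 3.2
  endloop
 endfacet
 facet normal -0.626 -0.422 0.655
  outer loop
   vertex 3.8 1.0 3.8
   vertex 1.0 3.6 2.8
   vertex 0.0 2.6 1.2
  endloop
 endfacet
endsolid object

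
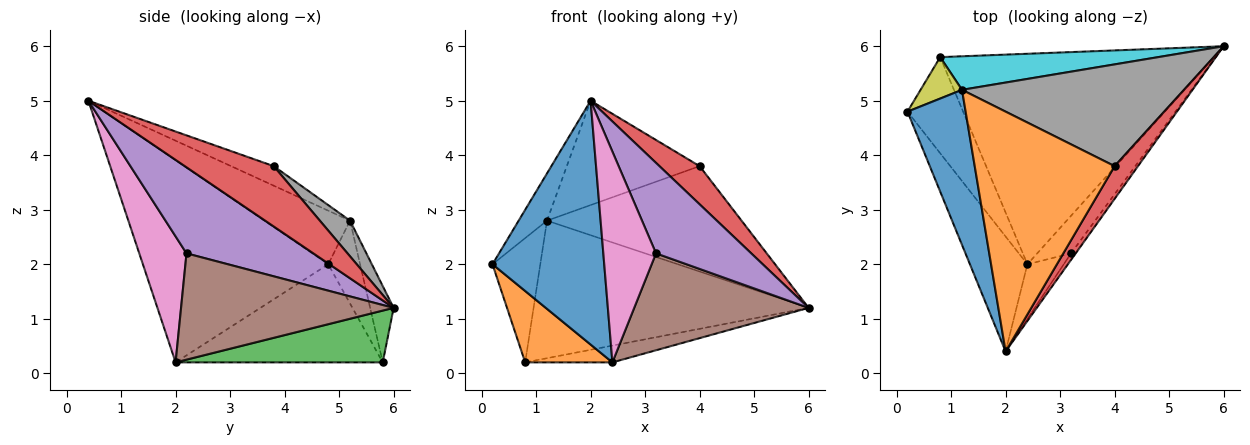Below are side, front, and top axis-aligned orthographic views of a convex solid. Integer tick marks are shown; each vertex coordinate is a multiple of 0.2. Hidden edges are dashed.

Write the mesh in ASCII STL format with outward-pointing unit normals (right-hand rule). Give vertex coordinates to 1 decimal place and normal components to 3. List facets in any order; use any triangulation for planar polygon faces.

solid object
 facet normal -0.832 -0.502 -0.237
  outer loop
   vertex 2.4 2.0 0.2
   vertex 2.0 0.4 5.0
   vertex 0.2 4.8 2.0
  endloop
 endfacet
 facet normal -0.817 -0.344 -0.463
  outer loop
   vertex 0.8 5.8 0.2
   vertex 2.4 2.0 0.2
   vertex 0.2 4.8 2.0
  endloop
 endfacet
 facet normal 0.185 0.078 -0.980
  outer loop
   vertex 0.8 5.8 0.2
   vertex 6.0 6.0 1.2
   vertex 2.4 2.0 0.2
  endloop
 endfacet
 facet normal 0.859 -0.388 0.333
  outer loop
   vertex 4.0 3.8 3.8
   vertex 2.0 0.4 5.0
   vertex 6.0 6.0 1.2
  endloop
 endfacet
 facet normal 0.799 -0.600 -0.043
  outer loop
   vertex 3.2 2.2 2.2
   vertex 6.0 6.0 1.2
   vertex 2.0 0.4 5.0
  endloop
 endfacet
 facet normal 0.751 -0.616 -0.239
  outer loop
   vertex 3.2 2.2 2.2
   vertex 2.4 2.0 0.2
   vertex 6.0 6.0 1.2
  endloop
 endfacet
 facet normal 0.656 -0.731 -0.189
  outer loop
   vertex 3.2 2.2 2.2
   vertex 2.0 0.4 5.0
   vertex 2.4 2.0 0.2
  endloop
 endfacet
 facet normal 0.111 0.715 0.690
  outer loop
   vertex 1.2 5.2 2.8
   vertex 4.0 3.8 3.8
   vertex 6.0 6.0 1.2
  endloop
 endfacet
 facet normal -0.535 0.802 0.267
  outer loop
   vertex 1.2 5.2 2.8
   vertex 0.8 5.8 0.2
   vertex 0.2 4.8 2.0
  endloop
 endfacet
 facet normal -0.083 0.968 0.236
  outer loop
   vertex 1.2 5.2 2.8
   vertex 6.0 6.0 1.2
   vertex 0.8 5.8 0.2
  endloop
 endfacet
 facet normal -0.661 0.219 0.717
  outer loop
   vertex 1.2 5.2 2.8
   vertex 0.2 4.8 2.0
   vertex 2.0 0.4 5.0
  endloop
 endfacet
 facet normal -0.127 0.396 0.910
  outer loop
   vertex 1.2 5.2 2.8
   vertex 2.0 0.4 5.0
   vertex 4.0 3.8 3.8
  endloop
 endfacet
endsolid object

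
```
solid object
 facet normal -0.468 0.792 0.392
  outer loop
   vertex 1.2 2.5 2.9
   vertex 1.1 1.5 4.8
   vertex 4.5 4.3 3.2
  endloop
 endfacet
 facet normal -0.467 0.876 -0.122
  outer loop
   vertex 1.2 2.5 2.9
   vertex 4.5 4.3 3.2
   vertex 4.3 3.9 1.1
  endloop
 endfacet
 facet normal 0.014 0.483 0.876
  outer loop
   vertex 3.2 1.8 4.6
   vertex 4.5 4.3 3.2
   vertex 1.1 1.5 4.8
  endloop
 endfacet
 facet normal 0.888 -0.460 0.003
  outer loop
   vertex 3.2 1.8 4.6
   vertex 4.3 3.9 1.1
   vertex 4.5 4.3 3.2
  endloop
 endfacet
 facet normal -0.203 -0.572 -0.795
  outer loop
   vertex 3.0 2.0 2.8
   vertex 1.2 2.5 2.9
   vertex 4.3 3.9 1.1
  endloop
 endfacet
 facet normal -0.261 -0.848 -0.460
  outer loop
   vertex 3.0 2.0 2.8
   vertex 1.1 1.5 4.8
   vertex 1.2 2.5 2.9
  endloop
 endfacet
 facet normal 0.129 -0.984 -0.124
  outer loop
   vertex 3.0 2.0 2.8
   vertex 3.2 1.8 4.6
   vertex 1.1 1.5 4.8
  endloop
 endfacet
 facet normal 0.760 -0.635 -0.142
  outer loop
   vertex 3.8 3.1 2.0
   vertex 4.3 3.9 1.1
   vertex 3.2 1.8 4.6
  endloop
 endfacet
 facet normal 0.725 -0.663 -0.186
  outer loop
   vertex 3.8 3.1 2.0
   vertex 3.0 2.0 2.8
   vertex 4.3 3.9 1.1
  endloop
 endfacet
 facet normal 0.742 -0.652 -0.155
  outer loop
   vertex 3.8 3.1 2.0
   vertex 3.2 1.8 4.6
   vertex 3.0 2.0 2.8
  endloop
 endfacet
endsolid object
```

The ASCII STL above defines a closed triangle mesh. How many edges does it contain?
15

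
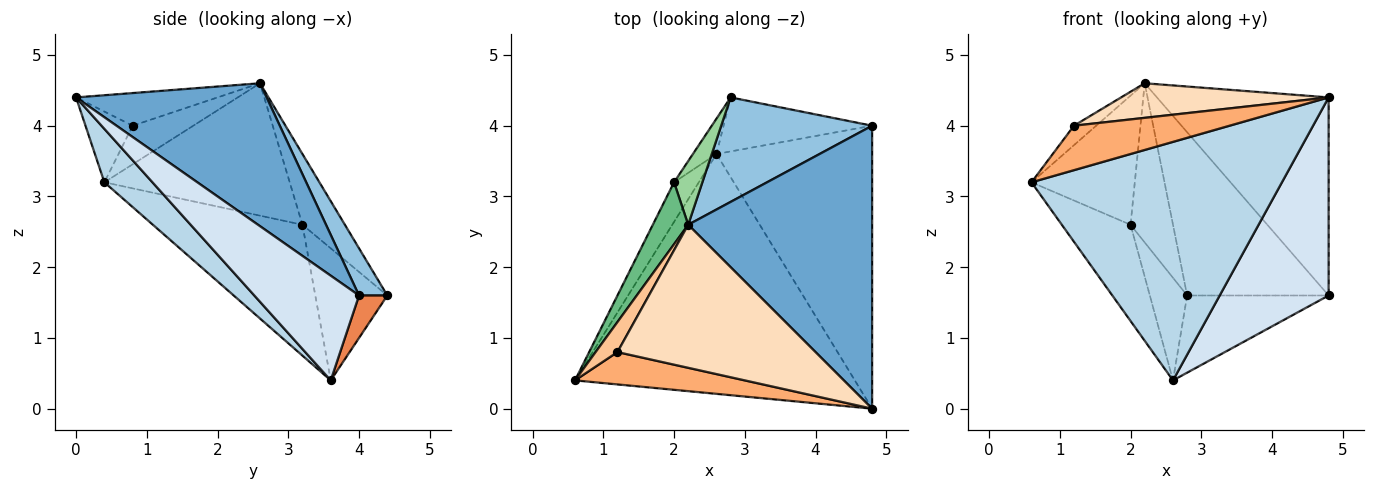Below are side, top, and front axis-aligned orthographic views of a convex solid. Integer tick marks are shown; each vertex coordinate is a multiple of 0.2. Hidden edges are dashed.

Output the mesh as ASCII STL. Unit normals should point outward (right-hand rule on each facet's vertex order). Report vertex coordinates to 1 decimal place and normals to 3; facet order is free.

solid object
 facet normal 0.537 0.484 0.691
  outer loop
   vertex 2.2 2.6 4.6
   vertex 4.8 0.0 4.4
   vertex 4.8 4.0 1.6
  endloop
 endfacet
 facet normal 0.166 0.831 0.532
  outer loop
   vertex 2.8 4.4 1.6
   vertex 2.2 2.6 4.6
   vertex 4.8 4.0 1.6
  endloop
 endfacet
 facet normal 0.134 -0.699 -0.703
  outer loop
   vertex 2.6 3.6 0.4
   vertex 4.8 0.0 4.4
   vertex 0.6 0.4 3.2
  endloop
 endfacet
 facet normal 0.483 -0.502 -0.717
  outer loop
   vertex 2.6 3.6 0.4
   vertex 4.8 4.0 1.6
   vertex 4.8 0.0 4.4
  endloop
 endfacet
 facet normal 0.162 0.808 -0.566
  outer loop
   vertex 2.6 3.6 0.4
   vertex 2.8 4.4 1.6
   vertex 4.8 4.0 1.6
  endloop
 endfacet
 facet normal -0.238 -0.785 0.571
  outer loop
   vertex 1.2 0.8 4.0
   vertex 0.6 0.4 3.2
   vertex 4.8 0.0 4.4
  endloop
 endfacet
 facet normal -0.829 0.304 0.470
  outer loop
   vertex 1.2 0.8 4.0
   vertex 2.2 2.6 4.6
   vertex 0.6 0.4 3.2
  endloop
 endfacet
 facet normal -0.158 -0.232 0.960
  outer loop
   vertex 1.2 0.8 4.0
   vertex 4.8 0.0 4.4
   vertex 2.2 2.6 4.6
  endloop
 endfacet
 facet normal -0.851 0.474 0.227
  outer loop
   vertex 2.0 3.2 2.6
   vertex 0.6 0.4 3.2
   vertex 2.2 2.6 4.6
  endloop
 endfacet
 facet normal -0.680 0.680 0.272
  outer loop
   vertex 2.0 3.2 2.6
   vertex 2.2 2.6 4.6
   vertex 2.8 4.4 1.6
  endloop
 endfacet
 facet normal -0.896 0.411 -0.169
  outer loop
   vertex 2.0 3.2 2.6
   vertex 2.6 3.6 0.4
   vertex 0.6 0.4 3.2
  endloop
 endfacet
 facet normal -0.877 0.454 -0.157
  outer loop
   vertex 2.0 3.2 2.6
   vertex 2.8 4.4 1.6
   vertex 2.6 3.6 0.4
  endloop
 endfacet
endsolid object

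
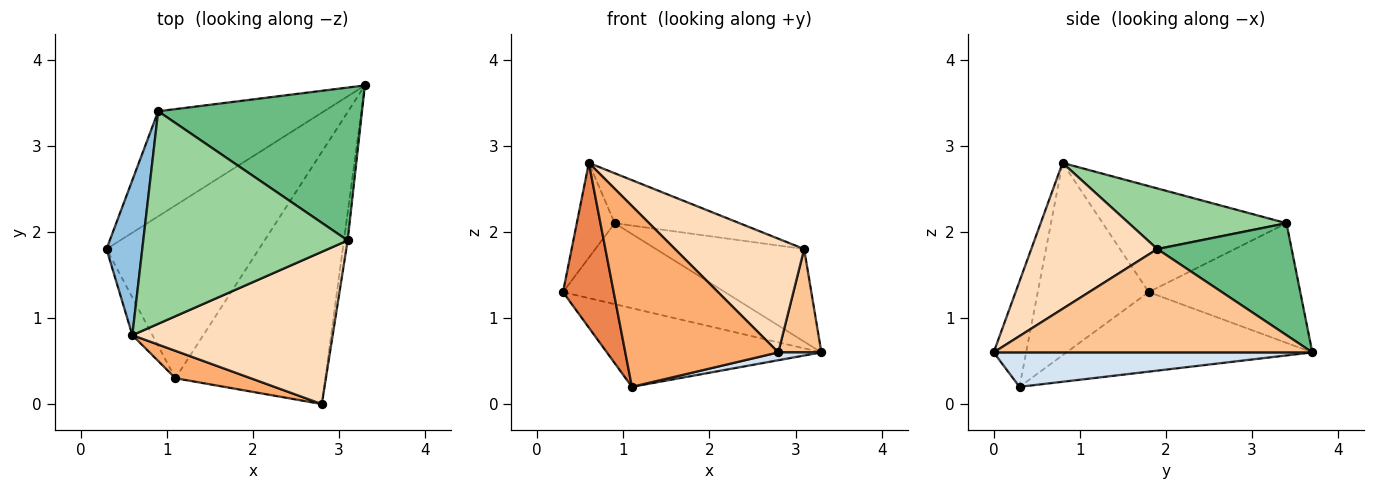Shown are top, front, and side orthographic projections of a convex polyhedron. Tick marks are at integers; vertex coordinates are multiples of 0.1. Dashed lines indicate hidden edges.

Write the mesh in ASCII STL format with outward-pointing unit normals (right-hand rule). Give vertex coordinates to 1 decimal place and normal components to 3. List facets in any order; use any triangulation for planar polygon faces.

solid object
 facet normal -0.496 0.530 -0.688
  outer loop
   vertex 0.9 3.4 2.1
   vertex 3.3 3.7 0.6
   vertex 0.3 1.8 1.3
  endloop
 endfacet
 facet normal -0.930 0.192 0.314
  outer loop
   vertex 0.9 3.4 2.1
   vertex 0.3 1.8 1.3
   vertex 0.6 0.8 2.8
  endloop
 endfacet
 facet normal -0.429 0.374 -0.822
  outer loop
   vertex 1.1 0.3 0.2
   vertex 0.3 1.8 1.3
   vertex 3.3 3.7 0.6
  endloop
 endfacet
 facet normal 0.224 -0.030 -0.974
  outer loop
   vertex 1.1 0.3 0.2
   vertex 3.3 3.7 0.6
   vertex 2.8 0.0 0.6
  endloop
 endfacet
 facet normal -0.906 -0.414 -0.095
  outer loop
   vertex 1.1 0.3 0.2
   vertex 0.6 0.8 2.8
   vertex 0.3 1.8 1.3
  endloop
 endfacet
 facet normal -0.205 -0.968 0.147
  outer loop
   vertex 1.1 0.3 0.2
   vertex 2.8 0.0 0.6
   vertex 0.6 0.8 2.8
  endloop
 endfacet
 facet normal 0.990 -0.134 -0.036
  outer loop
   vertex 3.1 1.9 1.8
   vertex 2.8 0.0 0.6
   vertex 3.3 3.7 0.6
  endloop
 endfacet
 facet normal 0.504 -0.517 0.692
  outer loop
   vertex 3.1 1.9 1.8
   vertex 0.6 0.8 2.8
   vertex 2.8 0.0 0.6
  endloop
 endfacet
 facet normal 0.425 0.469 0.774
  outer loop
   vertex 3.1 1.9 1.8
   vertex 3.3 3.7 0.6
   vertex 0.9 3.4 2.1
  endloop
 endfacet
 facet normal 0.277 0.220 0.935
  outer loop
   vertex 3.1 1.9 1.8
   vertex 0.9 3.4 2.1
   vertex 0.6 0.8 2.8
  endloop
 endfacet
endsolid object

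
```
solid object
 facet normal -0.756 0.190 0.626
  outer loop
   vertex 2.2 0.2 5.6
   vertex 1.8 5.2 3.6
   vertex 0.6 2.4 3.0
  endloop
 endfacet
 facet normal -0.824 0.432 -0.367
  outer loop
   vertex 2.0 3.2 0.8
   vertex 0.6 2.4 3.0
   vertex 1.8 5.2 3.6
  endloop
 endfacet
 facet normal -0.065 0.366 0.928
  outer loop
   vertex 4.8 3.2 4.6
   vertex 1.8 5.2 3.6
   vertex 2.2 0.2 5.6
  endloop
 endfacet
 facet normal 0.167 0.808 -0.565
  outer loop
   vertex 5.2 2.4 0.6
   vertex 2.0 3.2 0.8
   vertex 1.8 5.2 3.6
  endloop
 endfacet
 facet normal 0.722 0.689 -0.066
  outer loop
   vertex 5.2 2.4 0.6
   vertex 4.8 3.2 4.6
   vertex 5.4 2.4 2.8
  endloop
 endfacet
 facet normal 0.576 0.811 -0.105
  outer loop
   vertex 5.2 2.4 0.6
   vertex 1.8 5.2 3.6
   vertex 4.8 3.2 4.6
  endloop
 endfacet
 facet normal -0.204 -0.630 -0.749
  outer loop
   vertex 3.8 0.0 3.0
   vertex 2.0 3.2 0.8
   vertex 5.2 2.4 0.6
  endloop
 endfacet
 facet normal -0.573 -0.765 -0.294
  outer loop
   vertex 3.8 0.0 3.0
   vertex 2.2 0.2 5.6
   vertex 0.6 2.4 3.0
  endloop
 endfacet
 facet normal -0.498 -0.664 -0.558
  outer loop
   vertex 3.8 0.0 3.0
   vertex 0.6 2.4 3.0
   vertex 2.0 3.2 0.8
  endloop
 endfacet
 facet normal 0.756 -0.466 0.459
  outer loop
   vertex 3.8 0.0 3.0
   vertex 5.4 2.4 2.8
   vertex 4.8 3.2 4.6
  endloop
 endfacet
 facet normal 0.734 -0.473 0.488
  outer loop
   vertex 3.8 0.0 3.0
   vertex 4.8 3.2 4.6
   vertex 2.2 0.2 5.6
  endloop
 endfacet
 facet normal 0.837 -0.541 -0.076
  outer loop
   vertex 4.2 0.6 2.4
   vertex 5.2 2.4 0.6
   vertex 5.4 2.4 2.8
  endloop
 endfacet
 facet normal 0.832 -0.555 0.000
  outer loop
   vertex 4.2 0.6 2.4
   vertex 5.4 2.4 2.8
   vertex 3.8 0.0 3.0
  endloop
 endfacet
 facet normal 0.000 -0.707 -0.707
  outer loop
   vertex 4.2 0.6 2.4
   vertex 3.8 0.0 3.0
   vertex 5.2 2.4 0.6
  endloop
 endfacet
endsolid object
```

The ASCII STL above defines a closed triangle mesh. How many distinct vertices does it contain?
9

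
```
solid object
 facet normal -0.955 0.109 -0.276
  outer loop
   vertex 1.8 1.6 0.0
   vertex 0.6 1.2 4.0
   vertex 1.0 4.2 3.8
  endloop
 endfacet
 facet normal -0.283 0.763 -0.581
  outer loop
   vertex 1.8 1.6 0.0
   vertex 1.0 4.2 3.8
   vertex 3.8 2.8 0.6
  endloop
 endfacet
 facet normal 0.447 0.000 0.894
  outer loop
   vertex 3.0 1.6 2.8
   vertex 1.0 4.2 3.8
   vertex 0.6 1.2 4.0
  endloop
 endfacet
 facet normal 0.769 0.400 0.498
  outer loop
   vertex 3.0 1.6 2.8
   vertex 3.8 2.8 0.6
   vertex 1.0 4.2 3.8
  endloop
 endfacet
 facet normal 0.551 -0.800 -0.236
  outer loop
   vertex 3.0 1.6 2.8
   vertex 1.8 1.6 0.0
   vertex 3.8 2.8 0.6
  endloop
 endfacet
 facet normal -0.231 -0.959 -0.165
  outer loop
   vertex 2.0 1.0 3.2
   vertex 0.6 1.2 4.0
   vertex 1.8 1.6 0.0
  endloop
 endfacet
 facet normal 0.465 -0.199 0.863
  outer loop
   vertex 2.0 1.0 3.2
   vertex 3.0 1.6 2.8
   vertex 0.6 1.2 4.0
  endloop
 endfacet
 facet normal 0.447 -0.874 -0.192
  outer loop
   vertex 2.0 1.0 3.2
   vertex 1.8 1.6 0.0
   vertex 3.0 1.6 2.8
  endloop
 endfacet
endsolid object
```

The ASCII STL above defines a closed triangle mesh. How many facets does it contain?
8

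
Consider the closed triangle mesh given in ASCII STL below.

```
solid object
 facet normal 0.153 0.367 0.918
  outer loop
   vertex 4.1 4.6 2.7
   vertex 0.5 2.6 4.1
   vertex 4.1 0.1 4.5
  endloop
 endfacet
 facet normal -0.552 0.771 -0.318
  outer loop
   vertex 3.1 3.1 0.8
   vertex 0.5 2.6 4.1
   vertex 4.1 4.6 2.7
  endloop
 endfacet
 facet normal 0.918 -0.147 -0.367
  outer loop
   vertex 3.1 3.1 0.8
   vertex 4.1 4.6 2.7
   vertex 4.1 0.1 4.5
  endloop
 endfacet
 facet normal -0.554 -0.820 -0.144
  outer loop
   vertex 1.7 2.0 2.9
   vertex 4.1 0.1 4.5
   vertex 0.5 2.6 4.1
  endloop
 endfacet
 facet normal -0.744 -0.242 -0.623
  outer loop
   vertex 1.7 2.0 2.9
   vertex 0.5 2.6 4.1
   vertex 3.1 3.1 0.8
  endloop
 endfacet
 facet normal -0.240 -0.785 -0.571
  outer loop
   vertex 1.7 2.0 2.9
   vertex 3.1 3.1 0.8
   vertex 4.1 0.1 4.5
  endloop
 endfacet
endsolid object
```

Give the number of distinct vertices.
5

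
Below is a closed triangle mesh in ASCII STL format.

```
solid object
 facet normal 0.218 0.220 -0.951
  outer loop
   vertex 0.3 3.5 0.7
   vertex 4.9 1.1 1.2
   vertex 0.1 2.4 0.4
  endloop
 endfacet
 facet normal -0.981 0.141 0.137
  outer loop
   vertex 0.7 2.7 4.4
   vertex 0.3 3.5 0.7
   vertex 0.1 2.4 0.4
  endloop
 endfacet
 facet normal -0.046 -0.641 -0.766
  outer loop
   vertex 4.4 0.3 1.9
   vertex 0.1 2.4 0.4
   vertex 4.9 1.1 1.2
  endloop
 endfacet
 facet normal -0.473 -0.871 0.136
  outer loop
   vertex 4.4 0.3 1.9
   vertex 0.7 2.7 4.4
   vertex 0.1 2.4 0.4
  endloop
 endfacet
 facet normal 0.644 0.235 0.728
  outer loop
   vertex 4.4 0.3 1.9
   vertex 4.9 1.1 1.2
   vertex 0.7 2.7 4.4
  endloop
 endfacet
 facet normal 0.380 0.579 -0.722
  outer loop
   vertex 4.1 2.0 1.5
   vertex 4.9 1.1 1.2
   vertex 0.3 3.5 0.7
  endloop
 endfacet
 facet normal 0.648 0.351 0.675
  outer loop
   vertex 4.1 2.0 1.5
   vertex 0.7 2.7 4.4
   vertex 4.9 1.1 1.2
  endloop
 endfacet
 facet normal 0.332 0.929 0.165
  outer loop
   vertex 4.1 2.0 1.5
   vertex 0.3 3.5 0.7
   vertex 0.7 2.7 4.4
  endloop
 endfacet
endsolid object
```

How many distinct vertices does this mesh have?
6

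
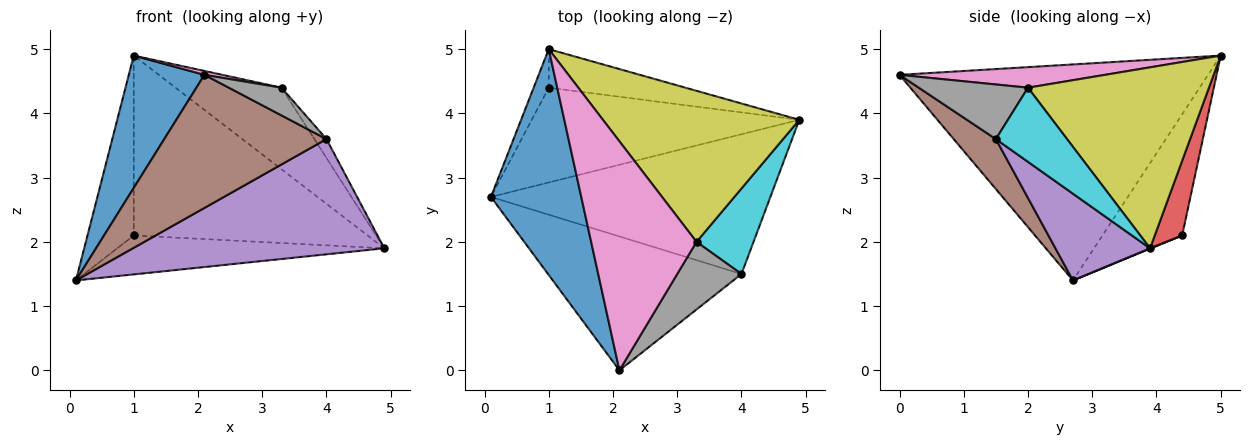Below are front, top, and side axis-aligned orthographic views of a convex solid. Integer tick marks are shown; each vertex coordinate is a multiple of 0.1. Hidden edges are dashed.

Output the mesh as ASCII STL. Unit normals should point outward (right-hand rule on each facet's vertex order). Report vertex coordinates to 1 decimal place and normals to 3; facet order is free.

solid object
 facet normal -0.900 -0.221 0.376
  outer loop
   vertex 1.0 5.0 4.9
   vertex 0.1 2.7 1.4
   vertex 2.1 0.0 4.6
  endloop
 endfacet
 facet normal 0.001 0.380 -0.925
  outer loop
   vertex 1.0 4.4 2.1
   vertex 4.9 3.9 1.9
   vertex 0.1 2.7 1.4
  endloop
 endfacet
 facet normal -0.860 0.499 -0.107
  outer loop
   vertex 1.0 4.4 2.1
   vertex 0.1 2.7 1.4
   vertex 1.0 5.0 4.9
  endloop
 endfacet
 facet normal 0.114 0.971 -0.208
  outer loop
   vertex 1.0 4.4 2.1
   vertex 1.0 5.0 4.9
   vertex 4.9 3.9 1.9
  endloop
 endfacet
 facet normal 0.233 -0.619 -0.750
  outer loop
   vertex 4.0 1.5 3.6
   vertex 0.1 2.7 1.4
   vertex 4.9 3.9 1.9
  endloop
 endfacet
 facet normal 0.180 -0.693 -0.698
  outer loop
   vertex 4.0 1.5 3.6
   vertex 2.1 0.0 4.6
   vertex 0.1 2.7 1.4
  endloop
 endfacet
 facet normal 0.191 -0.017 0.981
  outer loop
   vertex 3.3 2.0 4.4
   vertex 1.0 5.0 4.9
   vertex 2.1 0.0 4.6
  endloop
 endfacet
 facet normal 0.618 -0.298 0.727
  outer loop
   vertex 3.3 2.0 4.4
   vertex 2.1 0.0 4.6
   vertex 4.0 1.5 3.6
  endloop
 endfacet
 facet normal 0.630 0.369 0.684
  outer loop
   vertex 3.3 2.0 4.4
   vertex 4.9 3.9 1.9
   vertex 1.0 5.0 4.9
  endloop
 endfacet
 facet normal 0.786 0.133 0.604
  outer loop
   vertex 3.3 2.0 4.4
   vertex 4.0 1.5 3.6
   vertex 4.9 3.9 1.9
  endloop
 endfacet
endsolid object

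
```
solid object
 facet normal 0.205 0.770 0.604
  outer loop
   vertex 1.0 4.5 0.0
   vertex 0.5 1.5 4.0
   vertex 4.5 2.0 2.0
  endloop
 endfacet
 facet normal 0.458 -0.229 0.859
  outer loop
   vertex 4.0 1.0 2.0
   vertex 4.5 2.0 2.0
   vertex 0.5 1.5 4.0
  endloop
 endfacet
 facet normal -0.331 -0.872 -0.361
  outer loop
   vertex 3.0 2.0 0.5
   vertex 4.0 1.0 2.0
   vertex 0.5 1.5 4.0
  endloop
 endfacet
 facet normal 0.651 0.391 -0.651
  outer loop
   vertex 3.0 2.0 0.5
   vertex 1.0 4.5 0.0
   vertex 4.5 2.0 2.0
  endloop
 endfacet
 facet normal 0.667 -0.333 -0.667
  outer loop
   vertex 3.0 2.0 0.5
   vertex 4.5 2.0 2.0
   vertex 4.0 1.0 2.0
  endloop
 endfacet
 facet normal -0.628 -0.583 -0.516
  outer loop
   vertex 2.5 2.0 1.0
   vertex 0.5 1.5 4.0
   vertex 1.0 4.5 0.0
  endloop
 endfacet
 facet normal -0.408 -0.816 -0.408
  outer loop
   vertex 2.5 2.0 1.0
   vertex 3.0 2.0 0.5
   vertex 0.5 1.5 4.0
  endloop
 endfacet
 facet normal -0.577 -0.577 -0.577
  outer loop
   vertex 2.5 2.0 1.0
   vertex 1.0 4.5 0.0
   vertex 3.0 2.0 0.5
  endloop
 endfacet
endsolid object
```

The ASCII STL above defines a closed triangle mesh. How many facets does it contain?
8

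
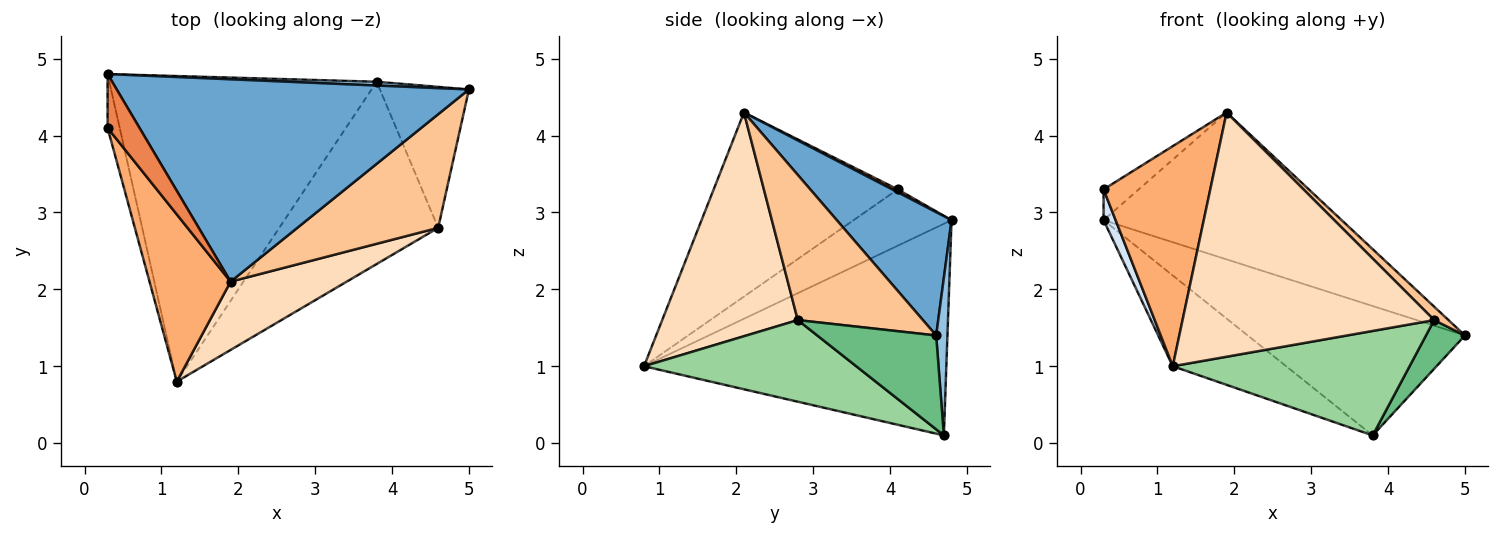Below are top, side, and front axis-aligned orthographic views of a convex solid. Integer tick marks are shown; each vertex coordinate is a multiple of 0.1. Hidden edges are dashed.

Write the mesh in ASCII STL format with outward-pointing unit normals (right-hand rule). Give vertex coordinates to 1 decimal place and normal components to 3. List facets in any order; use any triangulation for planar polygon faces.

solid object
 facet normal 0.273 0.565 0.779
  outer loop
   vertex 1.9 2.1 4.3
   vertex 5.0 4.6 1.4
   vertex 0.3 4.8 2.9
  endloop
 endfacet
 facet normal 0.052 0.998 0.029
  outer loop
   vertex 3.8 4.7 0.1
   vertex 0.3 4.8 2.9
   vertex 5.0 4.6 1.4
  endloop
 endfacet
 facet normal -0.604 0.227 -0.764
  outer loop
   vertex 3.8 4.7 0.1
   vertex 1.2 0.8 1.0
   vertex 0.3 4.8 2.9
  endloop
 endfacet
 facet normal -0.971 -0.119 -0.209
  outer loop
   vertex 0.3 4.1 3.3
   vertex 0.3 4.8 2.9
   vertex 1.2 0.8 1.0
  endloop
 endfacet
 facet normal 0.077 0.495 0.866
  outer loop
   vertex 0.3 4.1 3.3
   vertex 1.9 2.1 4.3
   vertex 0.3 4.8 2.9
  endloop
 endfacet
 facet normal -0.808 -0.469 0.356
  outer loop
   vertex 0.3 4.1 3.3
   vertex 1.2 0.8 1.0
   vertex 1.9 2.1 4.3
  endloop
 endfacet
 facet normal 0.715 -0.082 0.694
  outer loop
   vertex 4.6 2.8 1.6
   vertex 5.0 4.6 1.4
   vertex 1.9 2.1 4.3
  endloop
 endfacet
 facet normal 0.461 -0.855 0.239
  outer loop
   vertex 4.6 2.8 1.6
   vertex 1.9 2.1 4.3
   vertex 1.2 0.8 1.0
  endloop
 endfacet
 facet normal 0.706 -0.231 -0.669
  outer loop
   vertex 4.6 2.8 1.6
   vertex 3.8 4.7 0.1
   vertex 5.0 4.6 1.4
  endloop
 endfacet
 facet normal 0.407 -0.454 -0.792
  outer loop
   vertex 4.6 2.8 1.6
   vertex 1.2 0.8 1.0
   vertex 3.8 4.7 0.1
  endloop
 endfacet
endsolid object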